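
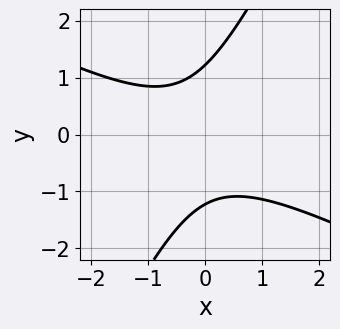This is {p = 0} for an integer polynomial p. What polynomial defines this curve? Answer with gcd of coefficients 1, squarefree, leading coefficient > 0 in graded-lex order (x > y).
(a) The degree is 2 — a generic line meets the curve in up to 2 points.
(b) Observable constraints: the curve avoids every integer x-axis point in the box.
(c) Fitting integer coefficients to these (and the overall shape) gives p.

2*x^2 + 3*x*y - 2*y^2 + x + 3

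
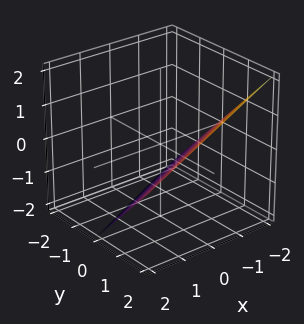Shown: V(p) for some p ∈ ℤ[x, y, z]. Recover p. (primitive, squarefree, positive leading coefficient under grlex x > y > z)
deg p = 1. The surface is flat (a plane).
Observable constraints: it crosses the x-axis at the gridline x = -2; it crosses the y-axis at the gridline y = 1.
Solving for integer coefficients yields p as stated. Check: (0, 0, -1) on the z-axis lies on the surface, and p(0, 0, -1) = 0. ✓

x - 2*y + 2*z + 2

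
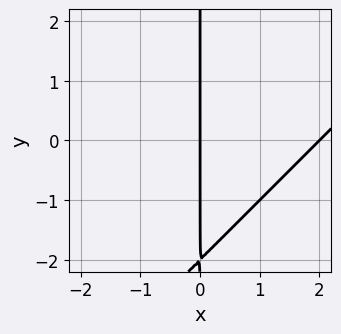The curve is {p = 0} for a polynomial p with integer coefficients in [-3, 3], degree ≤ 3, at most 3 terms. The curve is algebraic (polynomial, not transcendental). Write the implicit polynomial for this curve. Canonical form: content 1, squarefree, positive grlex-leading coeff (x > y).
x^2 - x*y - 2*x

deg p = 2. The shape is more complex than any degree-1 curve.
Against the integer gridlines: the visible y-axis segment lies entirely on the curve; among the integer gridlines, it crosses the x-axis at x ∈ {0, 2}.
Solving for integer coefficients yields p as stated.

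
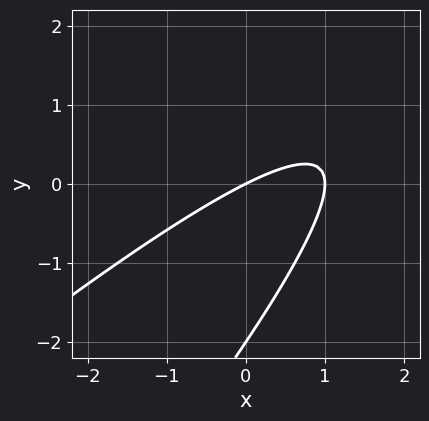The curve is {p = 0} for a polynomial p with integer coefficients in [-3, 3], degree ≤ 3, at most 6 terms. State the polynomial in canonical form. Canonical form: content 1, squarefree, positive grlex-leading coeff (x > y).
deg p = 2.
From the axis intercepts and sections: among the integer gridlines, it crosses the x-axis at x ∈ {0, 1}; the y-axis gridline crossings are at y ∈ {-2, 0}.
Fitting integer coefficients to these (and the overall shape) gives p.

x^2 - 2*x*y + y^2 - x + 2*y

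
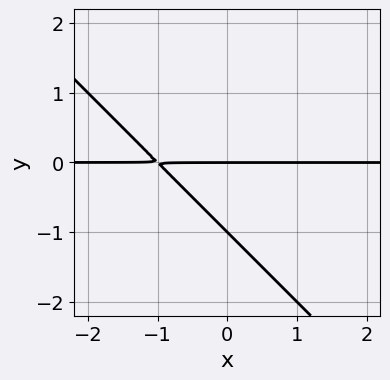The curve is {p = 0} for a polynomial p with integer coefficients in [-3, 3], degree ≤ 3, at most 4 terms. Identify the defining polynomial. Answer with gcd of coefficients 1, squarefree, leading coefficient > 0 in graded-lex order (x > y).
Degree: a generic line meets the curve in up to 2 points, so deg p = 2.
From the axis intercepts and sections: the visible x-axis segment lies entirely on the curve; the y-axis gridline crossings are at y ∈ {-1, 0}.
Matching integer coefficients to the picture gives p.

x*y + y^2 + y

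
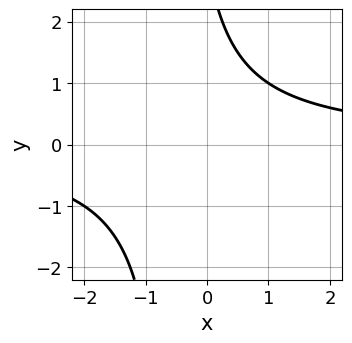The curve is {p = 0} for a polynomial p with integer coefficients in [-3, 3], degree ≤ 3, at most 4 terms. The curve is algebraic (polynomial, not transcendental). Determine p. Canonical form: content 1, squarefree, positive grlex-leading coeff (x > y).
deg p = 2. A generic line meets the curve in up to 2 points.
Against the integer gridlines: no y-intercept at any integer in the box; it misses every integer gridline on the x-axis.
Putting this together gives p.

2*x*y + y - 3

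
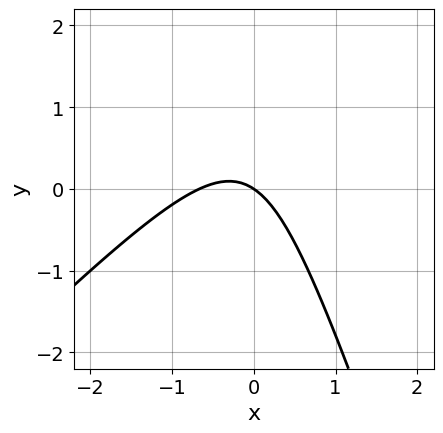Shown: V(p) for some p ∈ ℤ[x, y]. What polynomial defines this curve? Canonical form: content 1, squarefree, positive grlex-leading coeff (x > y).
3*x^2 - 2*x*y - y^2 + 2*x + 3*y

(a) deg p = 2. A generic line meets the curve in up to 2 points.
(b) Against the integer gridlines: it crosses the x-axis at the gridline x = 0; it meets the y-axis at y = 0 (among the integer gridlines).
(c) Putting this together gives p.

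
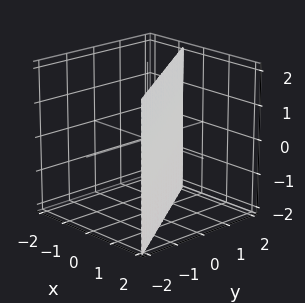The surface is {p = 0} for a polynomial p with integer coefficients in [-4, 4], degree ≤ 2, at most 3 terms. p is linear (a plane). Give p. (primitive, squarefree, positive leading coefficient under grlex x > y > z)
3*x + 2*y - 2

1. deg p = 1.
2. Observable constraints: the surface avoids every integer z-axis point in the box; it crosses the y-axis at the gridline y = 1.
3. Matching integer coefficients to the picture gives p.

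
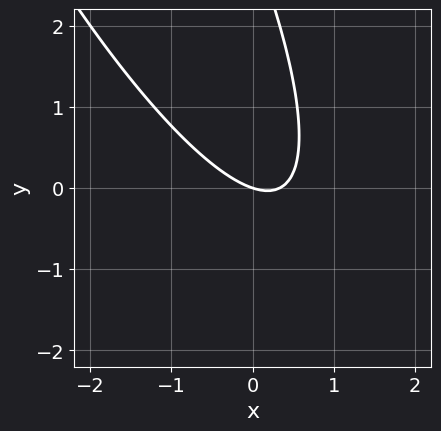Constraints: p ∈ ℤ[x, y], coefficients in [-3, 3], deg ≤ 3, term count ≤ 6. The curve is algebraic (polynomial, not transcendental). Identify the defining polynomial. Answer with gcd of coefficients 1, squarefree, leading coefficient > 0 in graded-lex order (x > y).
3*x^2 + 3*x*y + y^2 - x - 3*y

First, deg p = 2. The shape is more complex than any degree-1 curve.
Then, reading off the gridlines: one x-axis crossing is at x = 0; it crosses the y-axis at the gridline y = 0.
Finally, together with the visible shape, these determine p as stated.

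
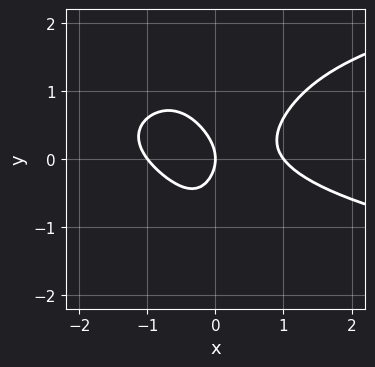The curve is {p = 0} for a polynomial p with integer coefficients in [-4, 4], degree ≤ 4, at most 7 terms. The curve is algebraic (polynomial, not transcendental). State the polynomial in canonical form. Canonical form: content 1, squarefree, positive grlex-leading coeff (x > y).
3*x^2*y^2 - 2*x^3 - 3*x^2*y + 2*y^2 + 2*x

The degree is 4 — a generic line meets the curve in up to 4 points.
Against the integer gridlines: among the integer gridlines, it crosses the x-axis at x ∈ {-1, 0, 1}; it crosses the y-axis at the gridline y = 0.
The integer polynomial consistent with all of this is the stated p.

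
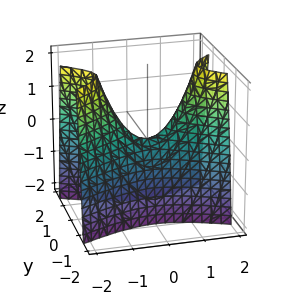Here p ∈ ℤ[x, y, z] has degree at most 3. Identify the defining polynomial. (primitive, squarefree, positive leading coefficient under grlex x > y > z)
x^2 - 3*y^2 - z

deg p = 2. A hyperbolic paraboloid; a quadric.
Symmetries: the x ↦ −x reflection is a symmetry, so x appears only in even powers; the y ↦ −y reflection is a symmetry, so y appears only in even powers.
From the visible intercepts: one z-axis crossing is at z = 0; it crosses the y-axis at the gridline y = 0; it crosses the x-axis at the gridline x = 0.
Assembling these constraints gives the stated polynomial.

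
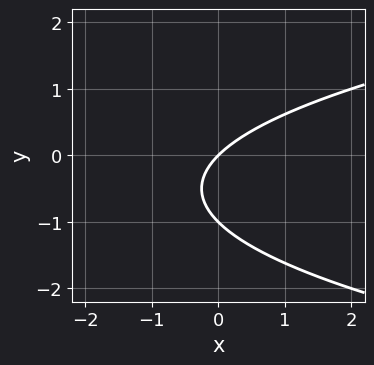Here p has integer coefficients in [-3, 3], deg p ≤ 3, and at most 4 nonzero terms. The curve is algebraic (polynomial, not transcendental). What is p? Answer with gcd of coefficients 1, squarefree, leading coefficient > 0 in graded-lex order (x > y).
y^2 - x + y

(a) The degree is 2 — the shape is more complex than any degree-1 curve.
(b) Against the integer gridlines: the y-axis gridline crossings are at y ∈ {-1, 0}; it meets the x-axis at x = 0 (among the integer gridlines).
(c) Fitting integer coefficients to these (and the overall shape) gives p.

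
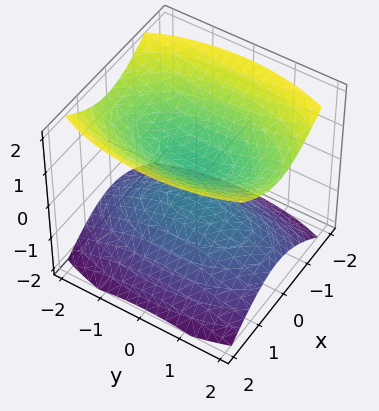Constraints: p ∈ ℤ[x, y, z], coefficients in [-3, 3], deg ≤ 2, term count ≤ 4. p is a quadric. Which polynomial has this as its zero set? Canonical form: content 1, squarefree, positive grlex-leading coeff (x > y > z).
3*x^2 + y^2 - 3*z^2 + 1

First, there are 2 components. Treating them together as one polynomial.
Next, deg p = 2. Two sheets facing apart; a quadric.
Then, symmetries: the y ↦ −y reflection is a symmetry, so y appears only in even powers; it's symmetric under z → −z, forcing even powers of z; mirror symmetry x ↦ −x ⇒ only even powers of x.
Next, checking where it meets the axes: the surface avoids every integer y-axis point in the box; the surface avoids every integer x-axis point in the box.
Finally, the integer polynomial consistent with all of this is the stated p.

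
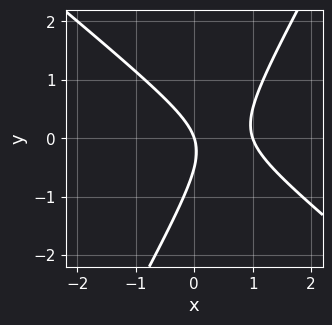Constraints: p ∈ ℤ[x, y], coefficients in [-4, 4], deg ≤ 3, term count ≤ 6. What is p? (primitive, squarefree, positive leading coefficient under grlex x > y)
1. Degree: no degree-1 curve has this shape, so deg p = 2.
2. Reading off the gridlines: the x-axis gridline crossings are at x ∈ {0, 1}; it crosses the y-axis at the gridline y = 0.
3. Solving for integer coefficients yields p as stated.

3*x^2 + 2*x*y - 2*y^2 - 3*x - y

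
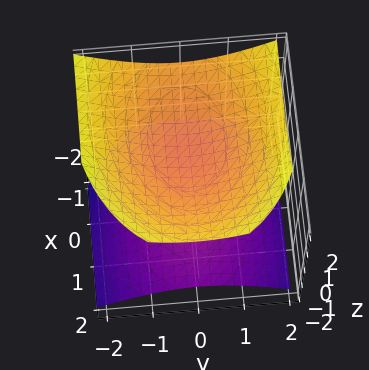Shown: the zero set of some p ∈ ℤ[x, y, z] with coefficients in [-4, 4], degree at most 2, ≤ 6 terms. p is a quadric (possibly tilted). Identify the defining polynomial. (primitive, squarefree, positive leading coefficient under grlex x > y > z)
(a) I count 2 distinct pieces.
(b) Degree: the shape is more complex than any degree-1 surface, so deg p = 2.
(c) From the visible intercepts: the surface avoids every integer x-axis point in the box; it misses every integer gridline on the y-axis.
(d) These observations pin down the coefficients.

x^2 + x*z + 2*y^2 - 3*z^2 + 2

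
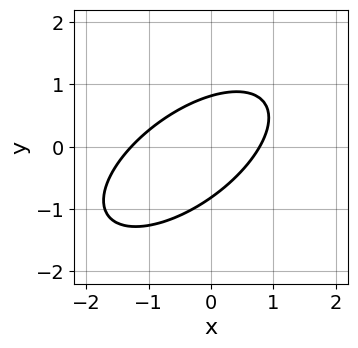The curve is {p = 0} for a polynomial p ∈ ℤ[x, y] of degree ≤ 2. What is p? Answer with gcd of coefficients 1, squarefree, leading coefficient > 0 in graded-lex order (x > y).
2*x^2 - 3*x*y + 3*y^2 + x - 2

(a) The degree is 2 — a generic line meets the curve in up to 2 points.
(b) Putting this together gives p.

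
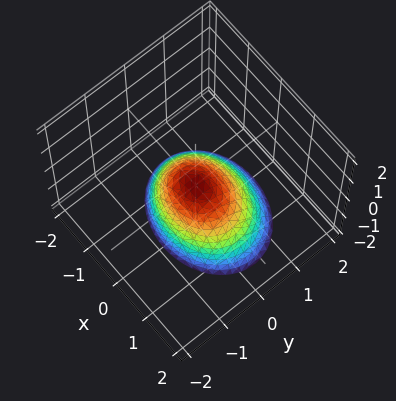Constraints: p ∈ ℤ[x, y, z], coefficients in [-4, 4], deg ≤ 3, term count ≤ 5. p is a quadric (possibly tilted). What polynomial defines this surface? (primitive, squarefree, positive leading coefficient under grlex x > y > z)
2*x^2 + 3*y^2 + y*z + 2*z

(a) Degree: the shape is more complex than any degree-1 surface, so deg p = 2.
(b) Observable constraints: it meets the y-axis at y = 0 (among the integer gridlines); it meets the z-axis at z = 0 (among the integer gridlines); it crosses the x-axis at the gridline x = 0.
(c) Matching integer coefficients to the picture gives p.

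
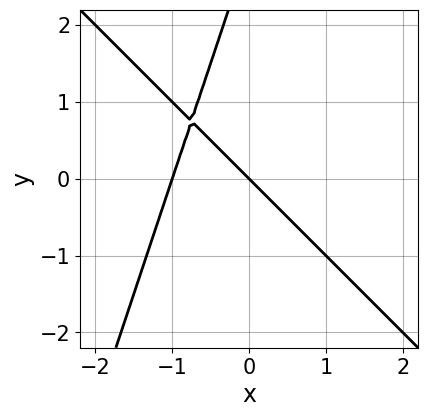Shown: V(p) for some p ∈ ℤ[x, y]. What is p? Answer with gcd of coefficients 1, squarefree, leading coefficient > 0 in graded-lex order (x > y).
3*x^2 + 2*x*y - y^2 + 3*x + 3*y

First, deg p = 2. The shape is more complex than any degree-1 curve.
Then, from the visible intercepts: the x-axis gridline crossings are at x ∈ {-1, 0}; one y-axis crossing is at y = 0.
Finally, matching integer coefficients to the picture gives p.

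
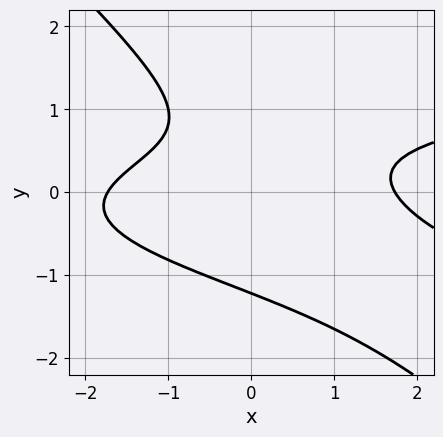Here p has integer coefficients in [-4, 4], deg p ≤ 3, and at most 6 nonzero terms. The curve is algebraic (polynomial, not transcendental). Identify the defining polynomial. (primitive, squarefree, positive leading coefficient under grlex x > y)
3*x*y^2 + 3*y^3 - x^2 - 2*y + 3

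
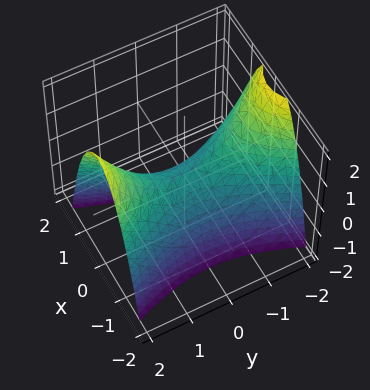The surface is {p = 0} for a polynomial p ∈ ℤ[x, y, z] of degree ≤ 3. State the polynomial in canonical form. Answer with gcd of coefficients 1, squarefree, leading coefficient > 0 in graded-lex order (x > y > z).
1. deg p = 2.
2. Symmetries: mirror symmetry x ↦ −x ⇒ only even powers of x; it's symmetric under y → −y, forcing even powers of y.
3. Checking where it meets the axes: it crosses the z-axis at the gridline z = 0; it meets the y-axis at y = 0 (among the integer gridlines); one x-axis crossing is at x = 0.
4. Together with the visible shape, these determine p as stated.

3*x^2 - y^2 + 2*z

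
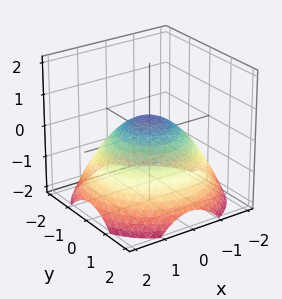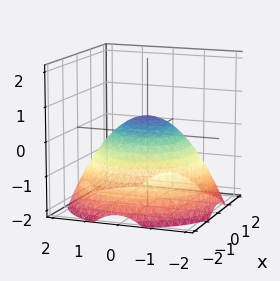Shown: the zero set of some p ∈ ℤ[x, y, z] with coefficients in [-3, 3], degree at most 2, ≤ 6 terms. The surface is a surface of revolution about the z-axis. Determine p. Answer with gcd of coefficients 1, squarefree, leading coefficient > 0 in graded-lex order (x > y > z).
x^2 + y^2 + 2*z - 1

(a) Degree: the shape is more complex than any degree-1 surface, so deg p = 2.
(b) By symmetry, the z-axis is an axis of rotation, so x and y enter only as x² + y².
(c) Observable constraints: a circular section at z = 0 has radius exactly 1; among the integer gridlines, it crosses the x-axis at x ∈ {-1, 1}; the y-axis gridline crossings are at y ∈ {-1, 1}.
(d) Putting this together gives p.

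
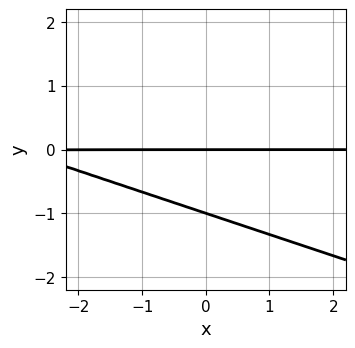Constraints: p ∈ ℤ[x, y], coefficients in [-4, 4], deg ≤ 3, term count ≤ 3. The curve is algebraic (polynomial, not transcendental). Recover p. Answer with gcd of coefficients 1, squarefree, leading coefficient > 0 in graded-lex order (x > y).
x*y + 3*y^2 + 3*y

First, degree: the shape is more complex than any degree-1 curve, so deg p = 2.
Next, against the integer gridlines: every point of the x-axis in the box is on the curve; the y-axis gridline crossings are at y ∈ {-1, 0}.
Finally, solving for integer coefficients yields p as stated.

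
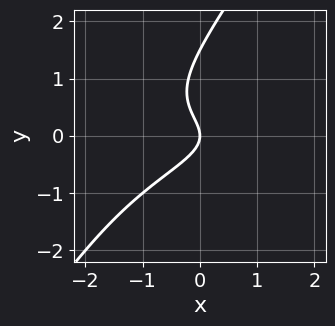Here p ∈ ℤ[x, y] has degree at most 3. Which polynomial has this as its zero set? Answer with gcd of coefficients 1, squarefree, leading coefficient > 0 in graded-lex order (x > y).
(a) Degree: the shape is more complex than any degree-2 curve, so deg p = 3.
(b) From the visible intercepts: it crosses the y-axis at the gridline y = 0; one x-axis crossing is at x = 0.
(c) Putting this together gives p.

3*x*y^2 - 2*y^3 + 3*y^2 + 2*x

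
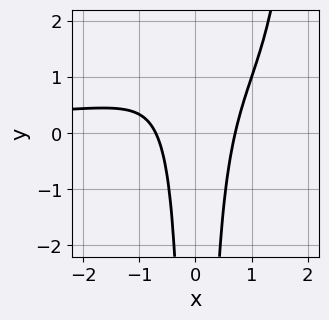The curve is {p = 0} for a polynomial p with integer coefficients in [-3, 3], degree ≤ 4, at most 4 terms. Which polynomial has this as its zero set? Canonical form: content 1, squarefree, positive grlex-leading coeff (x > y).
x^3*y - 2*x^2*y + 2*x^2 - 1

(a) The degree is 4 — the shape is more complex than any degree-3 curve.
(b) From the axis intercepts and sections: the curve avoids every integer y-axis point in the box.
(c) Together with the visible shape, these determine p as stated.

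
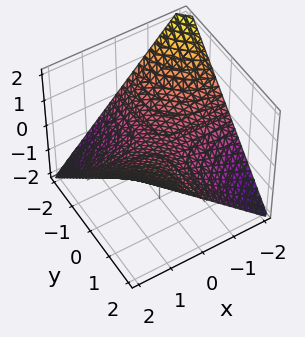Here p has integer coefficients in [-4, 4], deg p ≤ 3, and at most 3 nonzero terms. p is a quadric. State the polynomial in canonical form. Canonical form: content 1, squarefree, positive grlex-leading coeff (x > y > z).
x*y - 2*z

First, the degree is 2 — a saddle surface; a quadric.
Next, against the integer gridlines: every point of the y-axis in the box is on the surface; every point of the x-axis in the box is on the surface.
Finally, together with the visible shape, these determine p as stated.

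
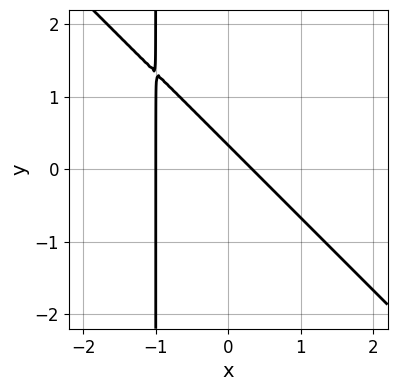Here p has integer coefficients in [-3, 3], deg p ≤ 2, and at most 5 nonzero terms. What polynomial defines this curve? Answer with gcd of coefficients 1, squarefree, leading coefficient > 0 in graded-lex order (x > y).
3*x^2 + 3*x*y + 2*x + 3*y - 1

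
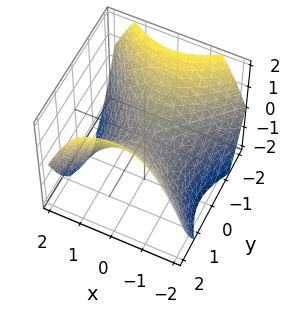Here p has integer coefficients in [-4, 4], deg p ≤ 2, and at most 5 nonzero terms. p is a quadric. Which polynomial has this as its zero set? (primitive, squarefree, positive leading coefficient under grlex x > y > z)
(a) The degree is 2 — a saddle surface; a quadric.
(b) Symmetries: it's symmetric under y → −y, forcing even powers of y; it's symmetric under x → −x, forcing even powers of x.
(c) Observable constraints: it crosses the z-axis at the gridline z = 0; one x-axis crossing is at x = 0.
(d) Assembling these constraints gives the stated polynomial.

2*x^2 - 2*y^2 + 3*z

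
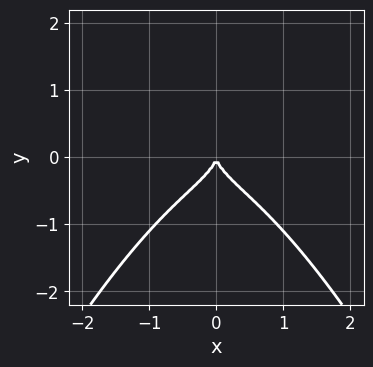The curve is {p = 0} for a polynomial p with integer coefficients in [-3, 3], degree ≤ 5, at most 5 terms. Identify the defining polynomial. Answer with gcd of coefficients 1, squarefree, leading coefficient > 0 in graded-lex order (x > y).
deg p = 4. The shape is more complex than any degree-3 curve.
Symmetries: the x ↦ −x reflection is a symmetry, so x appears only in even powers.
Reading off the gridlines: one x-axis crossing is at x = 0; one y-axis crossing is at y = 0.
These observations pin down the coefficients.

2*x^4 + 3*y^3 + 2*x^2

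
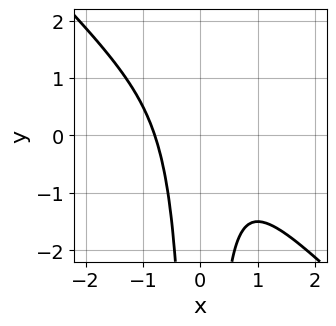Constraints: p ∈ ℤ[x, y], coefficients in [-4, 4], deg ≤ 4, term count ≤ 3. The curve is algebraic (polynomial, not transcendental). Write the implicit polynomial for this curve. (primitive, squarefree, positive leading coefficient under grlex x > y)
1. Degree: no degree-2 curve has this shape, so deg p = 3.
2. Reading off the gridlines: no y-intercept at any integer in the box.
3. Putting this together gives p.

2*x^3 + 2*x^2*y + 1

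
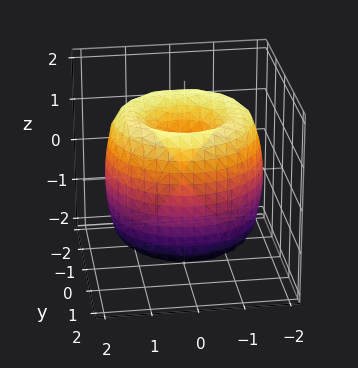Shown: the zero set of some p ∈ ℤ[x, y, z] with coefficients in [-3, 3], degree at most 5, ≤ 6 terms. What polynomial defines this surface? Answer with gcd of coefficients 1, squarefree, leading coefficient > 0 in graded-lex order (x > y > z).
First, the degree is 4 — no degree-3 surface has this shape.
Then, by symmetry, every cross-section ⟂ z is a circle, so x, y appear only via x² + y².
Next, from the visible intercepts: a circular section at z = 0 has radius between 1 and 2; one x-axis crossing is at x = 0; one y-axis crossing is at y = 0; one z-axis crossing is at z = 0.
Finally, these observations pin down the coefficients.

x^4 + 2*x^2*y^2 + y^4 - 3*x^2 - 3*y^2 + z^2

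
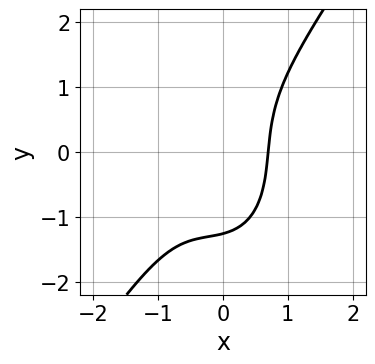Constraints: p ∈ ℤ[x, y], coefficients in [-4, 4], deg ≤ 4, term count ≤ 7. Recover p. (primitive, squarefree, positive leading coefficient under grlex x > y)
3*x^3 - y^3 + 2*x^2 - x*y - 2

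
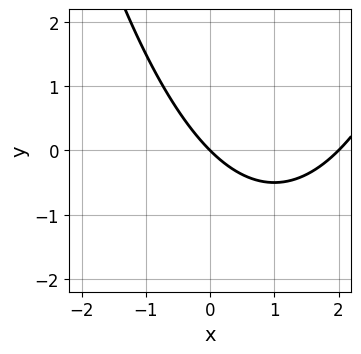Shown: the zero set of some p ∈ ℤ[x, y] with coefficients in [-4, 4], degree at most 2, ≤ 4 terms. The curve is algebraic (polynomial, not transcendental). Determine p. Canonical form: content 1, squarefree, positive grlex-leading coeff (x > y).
x^2 - 2*x - 2*y

deg p = 2. A generic line meets the curve in up to 2 points.
Observable constraints: among the integer gridlines, it crosses the x-axis at x ∈ {0, 2}; one y-axis crossing is at y = 0.
The integer polynomial consistent with all of this is the stated p.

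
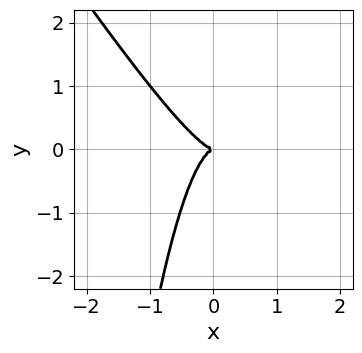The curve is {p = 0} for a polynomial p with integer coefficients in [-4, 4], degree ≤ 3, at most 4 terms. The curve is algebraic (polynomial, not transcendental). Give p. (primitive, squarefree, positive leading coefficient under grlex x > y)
3*x^3 + 2*x^2*y + y^2

First, degree: a generic line meets the curve in up to 3 points, so deg p = 3.
Then, reading off the gridlines: it meets the x-axis at x = 0 (among the integer gridlines); one y-axis crossing is at y = 0.
Finally, putting this together gives p.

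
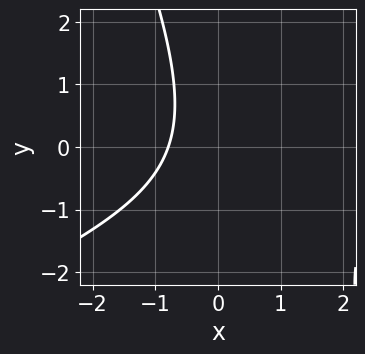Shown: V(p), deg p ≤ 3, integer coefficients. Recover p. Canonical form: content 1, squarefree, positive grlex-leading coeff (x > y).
First, the degree is 2 — a generic line meets the curve in up to 2 points.
Then, checking where it meets the axes: the curve avoids every integer y-axis point in the box.
Finally, solving for integer coefficients yields p as stated.

x^2 - 2*x*y - y^2 - 3*x - 3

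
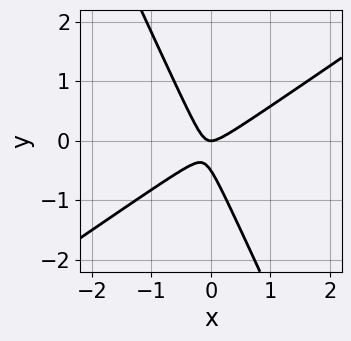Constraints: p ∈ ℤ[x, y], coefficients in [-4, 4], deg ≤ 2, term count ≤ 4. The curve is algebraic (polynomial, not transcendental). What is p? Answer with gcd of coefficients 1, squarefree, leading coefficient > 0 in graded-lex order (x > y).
The degree is 2 — no degree-1 curve has this shape.
Checking where it meets the axes: one y-axis crossing is at y = 0; it meets the x-axis at x = 0 (among the integer gridlines).
These observations pin down the coefficients.

3*x^2 - 3*x*y - 2*y^2 - y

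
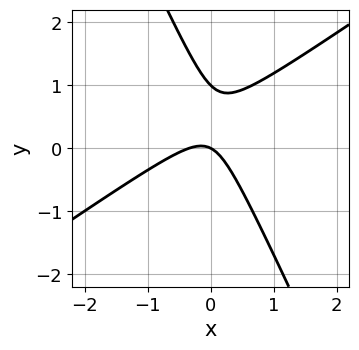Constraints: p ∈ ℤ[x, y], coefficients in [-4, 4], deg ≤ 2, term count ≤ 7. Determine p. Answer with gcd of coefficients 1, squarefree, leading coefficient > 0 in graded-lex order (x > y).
3*x^2 - 3*x*y - 2*y^2 + x + 2*y

1. Degree: a generic line meets the curve in up to 2 points, so deg p = 2.
2. From the axis intercepts and sections: among the integer gridlines, it crosses the y-axis at y ∈ {0, 1}; it meets the x-axis at x = 0 (among the integer gridlines).
3. Matching integer coefficients to the picture gives p.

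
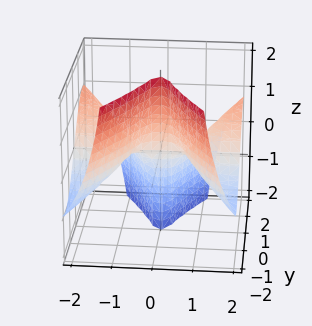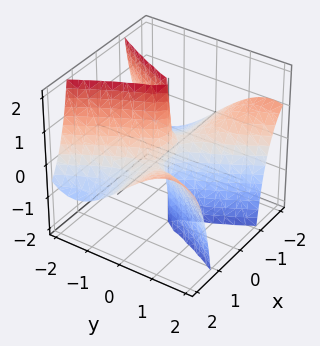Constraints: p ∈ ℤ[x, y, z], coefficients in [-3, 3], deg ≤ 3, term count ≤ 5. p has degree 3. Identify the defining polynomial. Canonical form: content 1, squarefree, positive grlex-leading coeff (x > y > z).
2*x^2*y - 2*x^2*z - y^3 - y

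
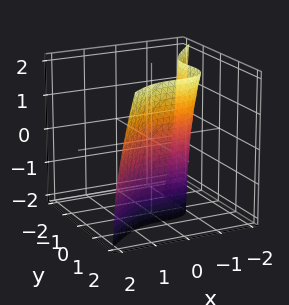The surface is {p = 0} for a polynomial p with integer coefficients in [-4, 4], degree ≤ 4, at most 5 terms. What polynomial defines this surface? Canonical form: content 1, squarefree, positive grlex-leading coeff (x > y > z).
1. Degree: the shape is more complex than any degree-2 surface, so deg p = 3.
2. Observable constraints: the surface avoids every integer z-axis point in the box; it meets the x-axis at x = -1 (among the integer gridlines).
3. Together with the visible shape, these determine p as stated.

2*x^3 - 2*y^3 + y^2*z + 2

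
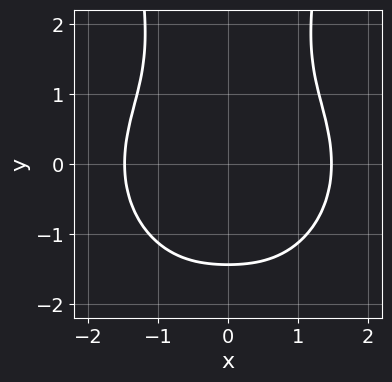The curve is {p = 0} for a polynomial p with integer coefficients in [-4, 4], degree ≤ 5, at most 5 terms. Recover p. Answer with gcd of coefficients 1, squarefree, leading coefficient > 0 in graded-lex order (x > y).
1. The degree is 4 — a generic line meets the curve in up to 4 points.
2. Symmetries: it's symmetric under x → −x, forcing even powers of x.
3. Fitting integer coefficients to these (and the overall shape) gives p.

2*x^4 + 2*x^2*y^2 - y^3 - 3*x^2 - 3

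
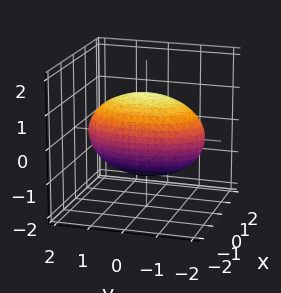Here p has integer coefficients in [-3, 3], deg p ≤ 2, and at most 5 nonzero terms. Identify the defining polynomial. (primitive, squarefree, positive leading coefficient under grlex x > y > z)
3*x^2 + y^2 + 2*z^2 - 3

(a) The degree is 2 — bounded and convex; a quadric.
(b) Symmetries: it's symmetric under z → −z, forcing even powers of z; it's symmetric under x → −x, forcing even powers of x; mirror symmetry y ↦ −y ⇒ only even powers of y.
(c) Against the integer gridlines: the x-axis gridline crossings are at x ∈ {-1, 1}.
(d) Fitting integer coefficients to these (and the overall shape) gives p.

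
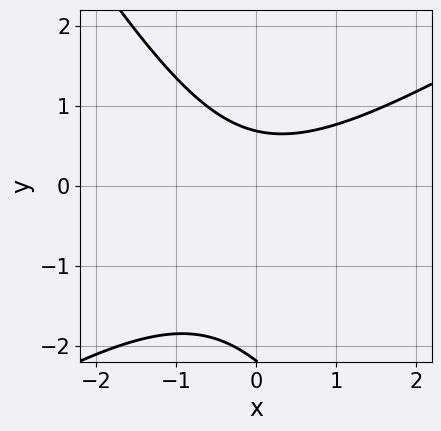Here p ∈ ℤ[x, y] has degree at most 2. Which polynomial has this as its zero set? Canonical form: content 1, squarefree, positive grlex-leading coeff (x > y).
2*x^2 - 2*x*y - 2*y^2 - 3*y + 3

(a) deg p = 2. A generic line meets the curve in up to 2 points.
(b) From the axis intercepts and sections: no x-intercept at any integer in the box.
(c) Assembling these constraints gives the stated polynomial.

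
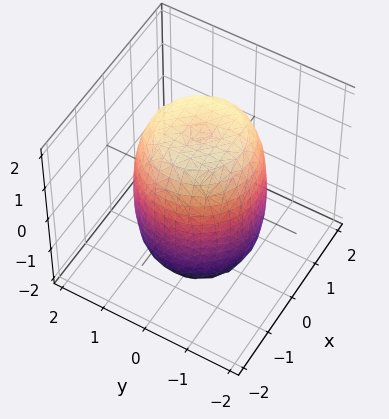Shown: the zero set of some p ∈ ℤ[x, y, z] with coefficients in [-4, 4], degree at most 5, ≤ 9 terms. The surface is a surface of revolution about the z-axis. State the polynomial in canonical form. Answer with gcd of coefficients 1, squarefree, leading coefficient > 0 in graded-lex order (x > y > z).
1. Degree: no degree-3 surface has this shape, so deg p = 4.
2. Symmetries: every cross-section ⟂ z is a circle, so x, y appear only via x² + y².
3. Reading off the gridlines: a circular section at z = -1 has radius between 1 and 2.
4. The integer polynomial consistent with all of this is the stated p.

2*x^4 + 4*x^2*y^2 + 2*y^4 - 2*x^2 - 2*y^2 + z^2 - 3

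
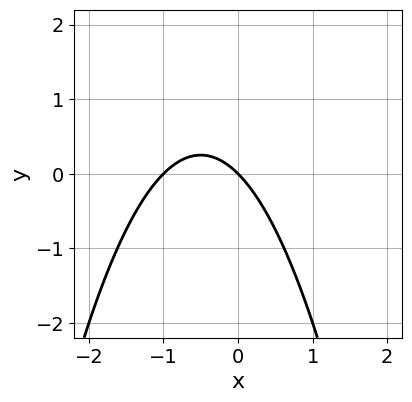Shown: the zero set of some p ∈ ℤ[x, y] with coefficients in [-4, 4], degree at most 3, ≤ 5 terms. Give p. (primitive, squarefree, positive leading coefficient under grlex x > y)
x^2 + x + y

Degree: no degree-1 curve has this shape, so deg p = 2.
From the visible intercepts: one y-axis crossing is at y = 0; among the integer gridlines, it crosses the x-axis at x ∈ {-1, 0}.
The integer polynomial consistent with all of this is the stated p.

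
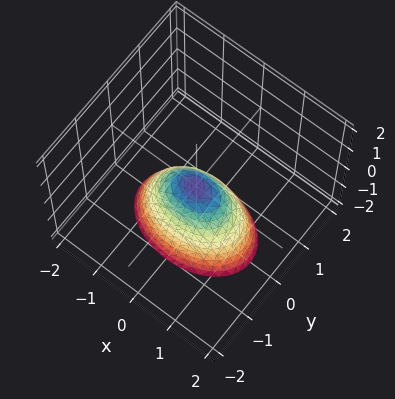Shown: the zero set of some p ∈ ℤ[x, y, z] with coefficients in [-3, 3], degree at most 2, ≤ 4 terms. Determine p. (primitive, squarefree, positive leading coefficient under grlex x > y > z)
The degree is 2 — a paraboloid; a quadric.
Symmetries: it's symmetric under x → −x, forcing even powers of x; the y ↦ −y reflection is a symmetry, so y appears only in even powers.
Checking where it meets the axes: it crosses the x-axis at the gridline x = 0; one z-axis crossing is at z = 0.
Putting this together gives p.

x^2 + 2*y^2 + z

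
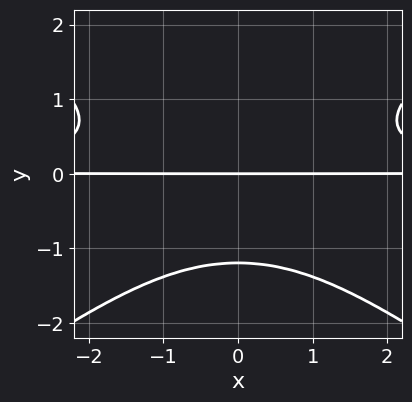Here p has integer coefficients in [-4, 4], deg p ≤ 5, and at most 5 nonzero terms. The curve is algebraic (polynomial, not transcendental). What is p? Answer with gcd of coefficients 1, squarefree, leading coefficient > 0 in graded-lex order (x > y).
Degree: the shape is more complex than any degree-3 curve, so deg p = 4.
Symmetries: the x ↦ −x reflection is a symmetry, so x appears only in even powers.
Against the integer gridlines: it meets the y-axis at y = 0 (among the integer gridlines); the visible x-axis segment lies entirely on the curve.
The integer polynomial consistent with all of this is the stated p.

x^2*y^2 - 2*y^4 - y^3 - 2*y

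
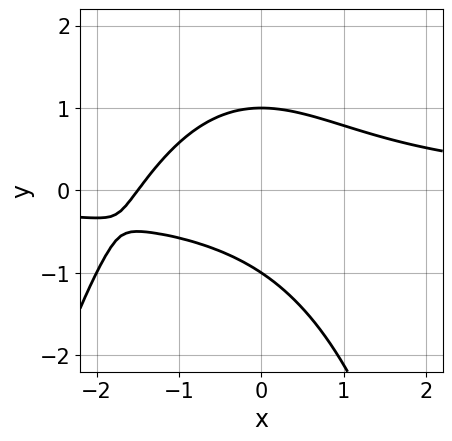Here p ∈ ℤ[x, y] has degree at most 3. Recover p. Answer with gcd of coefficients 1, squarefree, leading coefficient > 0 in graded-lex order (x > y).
deg p = 3. The shape is more complex than any degree-2 curve.
From the visible intercepts: the y-axis gridline crossings are at y ∈ {-1, 1}.
These observations pin down the coefficients.

2*x^2*y + 2*x*y + 3*y^2 - 2*x - 3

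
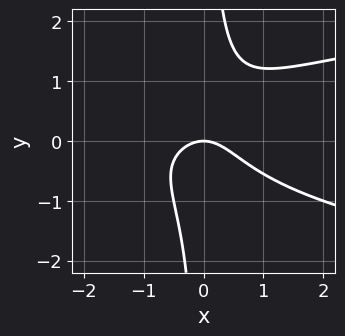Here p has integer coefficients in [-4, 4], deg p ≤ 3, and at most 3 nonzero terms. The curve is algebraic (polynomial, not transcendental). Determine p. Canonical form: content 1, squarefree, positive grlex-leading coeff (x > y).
3*x*y^2 - 2*x^2 - 2*y

1. Degree: no degree-2 curve has this shape, so deg p = 3.
2. Checking where it meets the axes: one x-axis crossing is at x = 0; it meets the y-axis at y = 0 (among the integer gridlines).
3. Putting this together gives p.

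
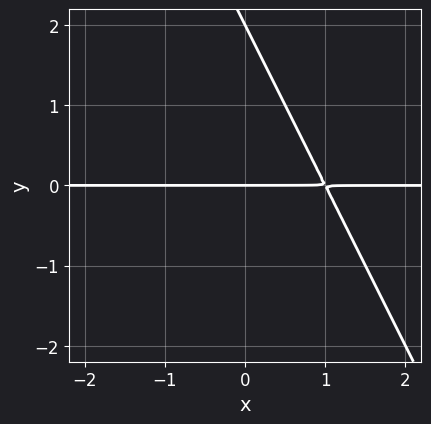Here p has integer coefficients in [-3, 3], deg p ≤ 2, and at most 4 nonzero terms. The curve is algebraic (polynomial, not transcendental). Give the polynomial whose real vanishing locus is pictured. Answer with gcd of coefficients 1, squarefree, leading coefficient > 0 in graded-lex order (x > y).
The degree is 2 — no degree-1 curve has this shape.
Against the integer gridlines: the y-axis gridline crossings are at y ∈ {0, 2}; every point of the x-axis in the box is on the curve.
Assembling these constraints gives the stated polynomial.

2*x*y + y^2 - 2*y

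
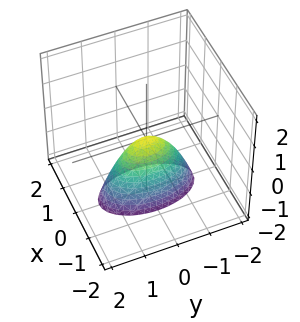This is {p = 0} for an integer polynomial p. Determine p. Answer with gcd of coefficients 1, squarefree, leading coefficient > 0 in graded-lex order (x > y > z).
3*x^2 + y^2 + z

Degree: a paraboloid; a quadric, so deg p = 2.
Symmetries: mirror symmetry y ↦ −y ⇒ only even powers of y; the x ↦ −x reflection is a symmetry, so x appears only in even powers.
Observable constraints: one y-axis crossing is at y = 0; it meets the z-axis at z = 0 (among the integer gridlines); it meets the x-axis at x = 0 (among the integer gridlines).
The integer polynomial consistent with all of this is the stated p.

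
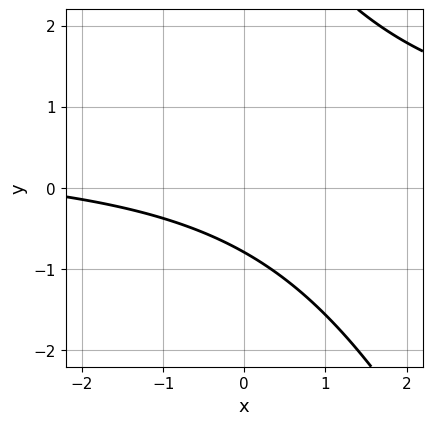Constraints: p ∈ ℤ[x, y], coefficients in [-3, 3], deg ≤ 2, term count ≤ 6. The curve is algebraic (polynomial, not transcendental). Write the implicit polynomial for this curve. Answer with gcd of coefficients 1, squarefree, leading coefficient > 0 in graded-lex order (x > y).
2*x*y + y^2 - x - 3*y - 3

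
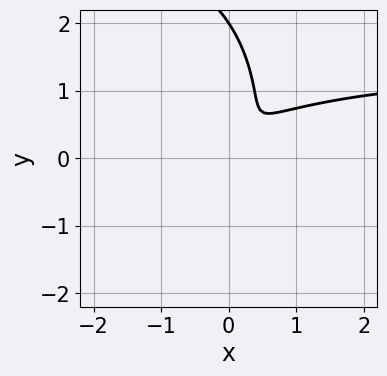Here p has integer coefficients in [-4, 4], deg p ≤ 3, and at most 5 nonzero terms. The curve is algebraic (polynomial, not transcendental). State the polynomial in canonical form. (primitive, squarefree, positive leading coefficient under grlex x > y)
1. The degree is 3 — the shape is more complex than any degree-2 curve.
2. Against the integer gridlines: it meets the y-axis at y = 2 (among the integer gridlines).
3. These observations pin down the coefficients.

2*x^2*y + y^3 - 3*x^2 + 3*x*y - 2*y^2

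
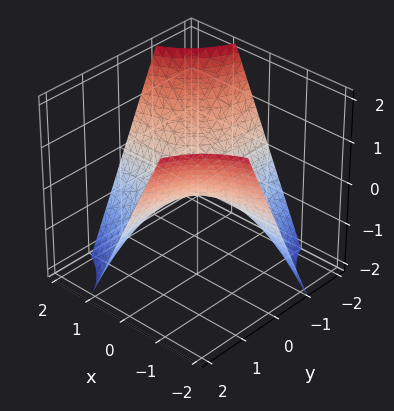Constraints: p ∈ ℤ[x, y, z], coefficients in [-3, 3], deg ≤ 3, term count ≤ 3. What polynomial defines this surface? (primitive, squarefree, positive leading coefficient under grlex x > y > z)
x*y + z

The degree is 2 — a saddle surface; a quadric.
Against the integer gridlines: every point of the x-axis in the box is on the surface; it crosses the z-axis at the gridline z = 0; the visible y-axis segment lies entirely on the surface.
Putting this together gives p.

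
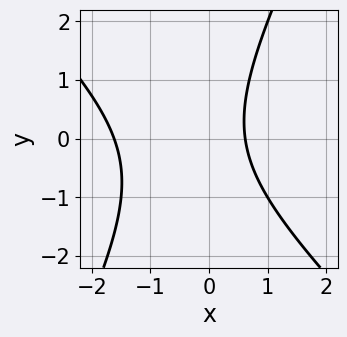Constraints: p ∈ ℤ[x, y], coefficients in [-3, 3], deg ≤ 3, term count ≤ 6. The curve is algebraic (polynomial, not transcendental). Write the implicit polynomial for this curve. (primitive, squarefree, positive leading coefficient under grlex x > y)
2*x^2 + x*y - y^2 + 2*x - 2

Degree: a generic line meets the curve in up to 2 points, so deg p = 2.
Against the integer gridlines: it misses every integer gridline on the y-axis.
Fitting integer coefficients to these (and the overall shape) gives p.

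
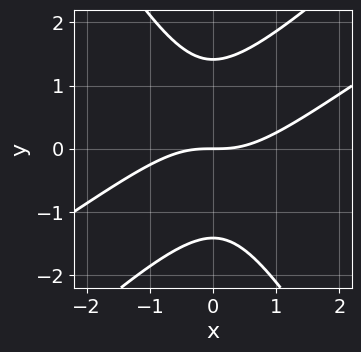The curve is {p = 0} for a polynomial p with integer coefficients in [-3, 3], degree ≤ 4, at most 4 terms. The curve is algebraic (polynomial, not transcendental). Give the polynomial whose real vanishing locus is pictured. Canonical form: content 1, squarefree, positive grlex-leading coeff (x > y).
1. The degree is 3 — no degree-2 curve has this shape.
2. From the axis intercepts and sections: one x-axis crossing is at x = 0; it crosses the y-axis at the gridline y = 0.
3. Together with the visible shape, these determine p as stated.

x^3 - 2*x^2*y + y^3 - 2*y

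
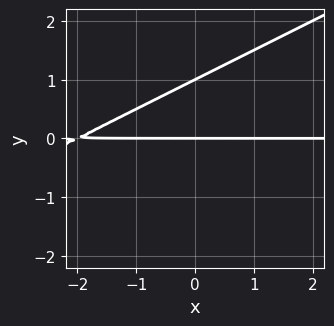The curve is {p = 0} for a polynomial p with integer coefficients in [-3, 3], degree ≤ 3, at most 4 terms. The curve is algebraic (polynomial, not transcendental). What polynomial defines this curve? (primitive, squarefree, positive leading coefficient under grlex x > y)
deg p = 2. No degree-1 curve has this shape.
From the axis intercepts and sections: the visible x-axis segment lies entirely on the curve; among the integer gridlines, it crosses the y-axis at y ∈ {0, 1}.
Solving for integer coefficients yields p as stated.

x*y - 2*y^2 + 2*y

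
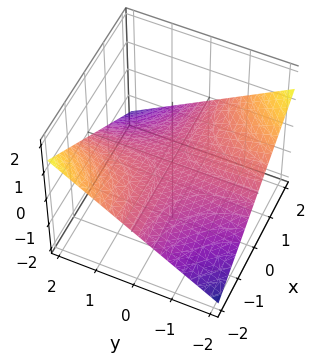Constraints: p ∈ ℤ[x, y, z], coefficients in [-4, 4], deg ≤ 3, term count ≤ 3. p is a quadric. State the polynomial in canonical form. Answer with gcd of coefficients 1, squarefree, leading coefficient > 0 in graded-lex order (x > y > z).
x*y + 3*z

Degree: a saddle surface; a quadric, so deg p = 2.
From the axis intercepts and sections: every point of the y-axis in the box is on the surface; one z-axis crossing is at z = 0; the visible x-axis segment lies entirely on the surface.
These observations pin down the coefficients.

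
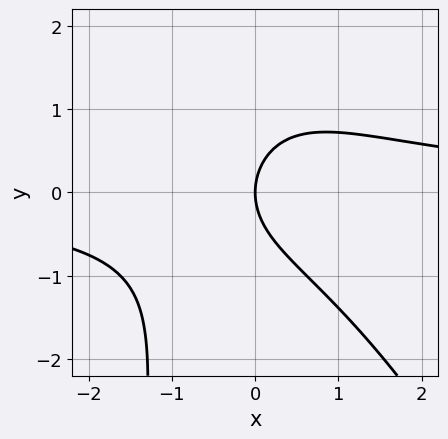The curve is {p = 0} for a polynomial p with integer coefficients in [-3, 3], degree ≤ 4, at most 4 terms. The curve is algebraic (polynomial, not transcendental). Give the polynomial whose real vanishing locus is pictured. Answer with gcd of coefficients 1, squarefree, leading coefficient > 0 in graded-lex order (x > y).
2*x^2*y + x*y^2 + 2*y^2 - 3*x

(a) Degree: no degree-2 curve has this shape, so deg p = 3.
(b) Against the integer gridlines: it crosses the y-axis at the gridline y = 0; it meets the x-axis at x = 0 (among the integer gridlines).
(c) The integer polynomial consistent with all of this is the stated p.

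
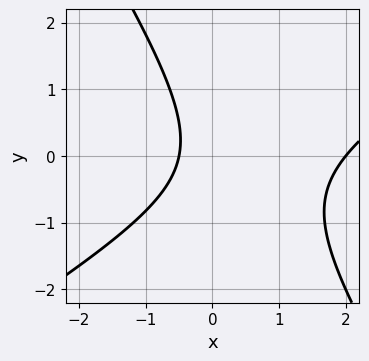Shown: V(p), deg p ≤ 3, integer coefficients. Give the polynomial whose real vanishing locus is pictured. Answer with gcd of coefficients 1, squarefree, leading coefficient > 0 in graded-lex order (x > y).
2*x^2 - 2*x*y - 2*y^2 - 3*x - 2

First, the degree is 2 — a generic line meets the curve in up to 2 points.
Then, reading off the gridlines: it misses every integer gridline on the y-axis; it crosses the x-axis at the gridline x = 2.
Finally, together with the visible shape, these determine p as stated.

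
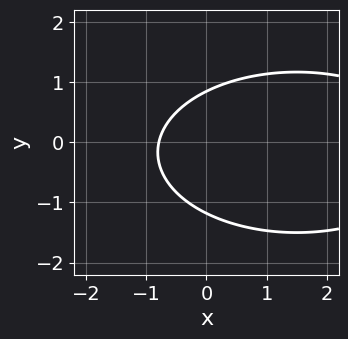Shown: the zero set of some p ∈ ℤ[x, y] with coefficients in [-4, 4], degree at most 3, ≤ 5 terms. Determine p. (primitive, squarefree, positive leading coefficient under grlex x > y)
x^2 + 3*y^2 - 3*x + y - 3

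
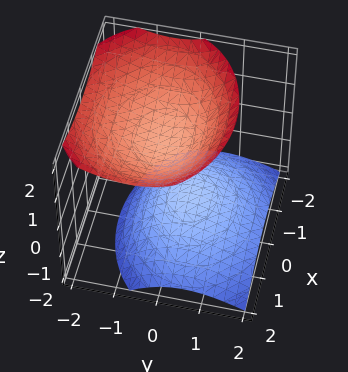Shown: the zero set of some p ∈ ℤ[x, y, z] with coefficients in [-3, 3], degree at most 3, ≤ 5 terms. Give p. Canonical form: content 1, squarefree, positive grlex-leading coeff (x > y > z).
(a) I count 2 distinct pieces. They look like related sheets of one shape, so recover p as a whole.
(b) The degree is 2 — the shape is more complex than any degree-1 surface.
(c) Reading off the gridlines: it misses every integer gridline on the y-axis; the surface avoids every integer x-axis point in the box.
(d) Putting this together gives p.

2*x^2 + 3*y^2 + 2*y*z - 3*z^2 + 2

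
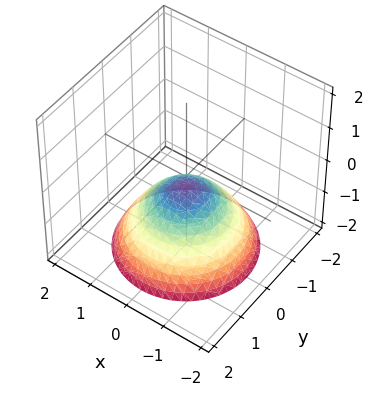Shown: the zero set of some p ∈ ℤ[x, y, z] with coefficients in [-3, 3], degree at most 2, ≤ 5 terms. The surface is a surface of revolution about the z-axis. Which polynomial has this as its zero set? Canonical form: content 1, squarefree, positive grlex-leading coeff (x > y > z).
1. deg p = 2.
2. Symmetries: rotational symmetry about the z-axis ⇒ p depends on x, y only through x² + y².
3. Against the integer gridlines: the surface avoids every integer x-axis point in the box; it misses every integer gridline on the y-axis; a circular section at z = -2 has radius between 1 and 2.
4. Putting this together gives p.

2*x^2 + 2*y^2 + 3*z + 1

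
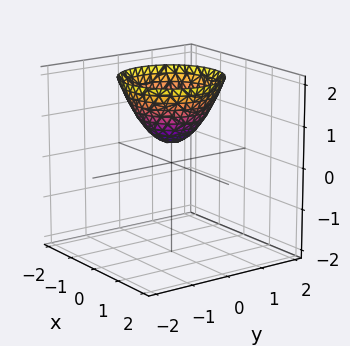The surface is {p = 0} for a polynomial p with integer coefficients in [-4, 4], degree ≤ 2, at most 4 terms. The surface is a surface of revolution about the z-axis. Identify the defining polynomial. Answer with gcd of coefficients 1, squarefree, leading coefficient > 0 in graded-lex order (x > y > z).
(a) Degree: the shape is more complex than any degree-1 surface, so deg p = 2.
(b) Symmetries: rotational symmetry about the z-axis ⇒ p depends on x, y only through x² + y².
(c) Against the integer gridlines: it misses every integer gridline on the x-axis; a circular section at z = 1 has radius between 0 and 1; no y-intercept at any integer in the box.
(d) Solving for integer coefficients yields p as stated.

2*x^2 + 2*y^2 - 2*z + 1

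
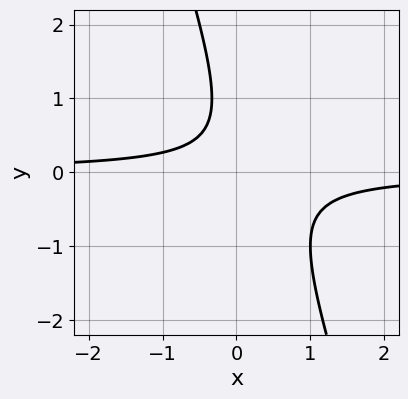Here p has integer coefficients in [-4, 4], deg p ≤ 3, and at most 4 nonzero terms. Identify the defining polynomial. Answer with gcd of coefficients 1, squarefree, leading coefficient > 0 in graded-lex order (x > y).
3*x*y + y^2 - y + 1

1. Degree: the shape is more complex than any degree-1 curve, so deg p = 2.
2. From the axis intercepts and sections: no y-intercept at any integer in the box; no x-intercept at any integer in the box.
3. Fitting integer coefficients to these (and the overall shape) gives p.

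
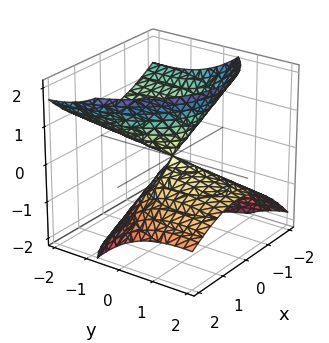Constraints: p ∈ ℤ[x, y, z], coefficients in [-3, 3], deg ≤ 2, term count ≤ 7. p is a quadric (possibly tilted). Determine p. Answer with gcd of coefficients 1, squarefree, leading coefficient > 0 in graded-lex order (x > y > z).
2*x^2 + x*z + y^2 + 3*y*z - 2*z^2

There are 2 components.
Degree: no degree-1 surface has this shape, so deg p = 2.
From the axis intercepts and sections: it meets the x-axis at x = 0 (among the integer gridlines); one y-axis crossing is at y = 0; it meets the z-axis at z = 0 (among the integer gridlines).
Matching integer coefficients to the picture gives p.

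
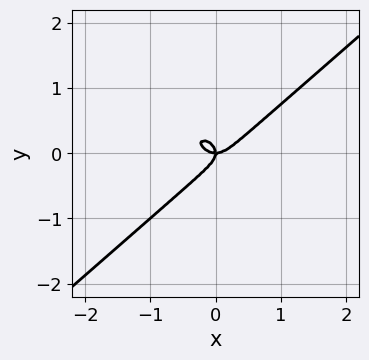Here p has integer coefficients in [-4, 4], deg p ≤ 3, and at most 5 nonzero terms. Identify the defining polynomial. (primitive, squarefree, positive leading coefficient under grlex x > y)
2*x^3 - 3*y^3 - x*y

The degree is 3 — a generic line meets the curve in up to 3 points.
From the visible intercepts: it crosses the x-axis at the gridline x = 0; one y-axis crossing is at y = 0.
Putting this together gives p.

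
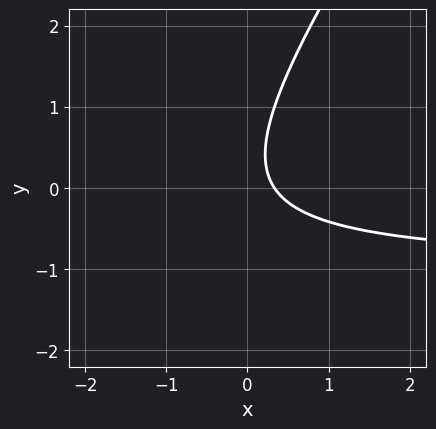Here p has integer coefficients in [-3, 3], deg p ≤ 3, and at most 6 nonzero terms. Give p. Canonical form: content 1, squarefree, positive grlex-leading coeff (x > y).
3*x*y - 2*y^2 + 3*x + y - 1

The degree is 2 — the shape is more complex than any degree-1 curve.
Reading off the gridlines: it misses every integer gridline on the y-axis.
Solving for integer coefficients yields p as stated.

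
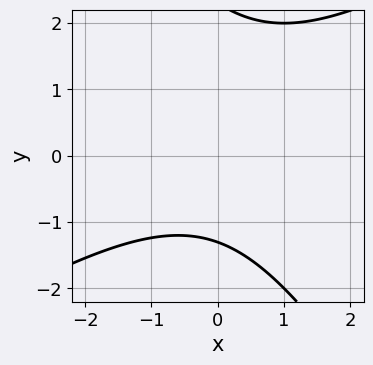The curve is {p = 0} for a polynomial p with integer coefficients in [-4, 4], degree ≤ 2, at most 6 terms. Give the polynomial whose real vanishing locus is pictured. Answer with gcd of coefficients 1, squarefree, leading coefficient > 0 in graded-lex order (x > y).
x^2 - x*y - y^2 + y + 3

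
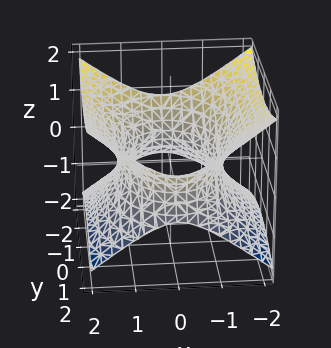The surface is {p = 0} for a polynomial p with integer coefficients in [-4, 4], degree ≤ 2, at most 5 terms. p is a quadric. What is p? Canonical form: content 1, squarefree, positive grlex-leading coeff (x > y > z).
2*x^2 + y^2 - 3*z^2 - 3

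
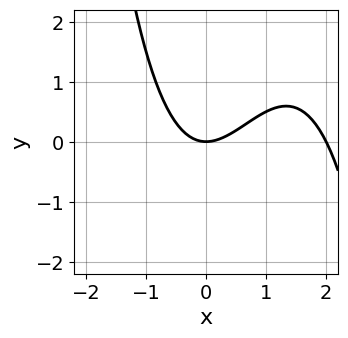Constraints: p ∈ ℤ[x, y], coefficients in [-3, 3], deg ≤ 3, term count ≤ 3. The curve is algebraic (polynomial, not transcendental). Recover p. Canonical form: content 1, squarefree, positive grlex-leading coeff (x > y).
Degree: a generic line meets the curve in up to 3 points, so deg p = 3.
Observable constraints: among the integer gridlines, it crosses the x-axis at x ∈ {0, 2}; one y-axis crossing is at y = 0.
Matching integer coefficients to the picture gives p.

x^3 - 2*x^2 + 2*y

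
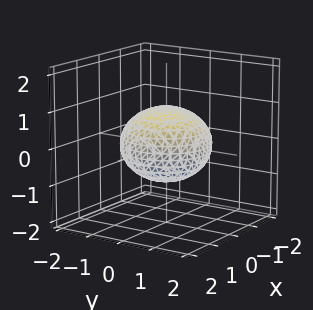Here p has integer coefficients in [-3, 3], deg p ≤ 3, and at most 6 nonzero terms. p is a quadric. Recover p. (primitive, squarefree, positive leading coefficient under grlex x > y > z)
1. The degree is 2 — a closed, bounded, convex surface; a quadric.
2. Symmetry: the surface is invariant under rotation about z: p = q(x² + y², z); mirror symmetry z ↦ −z ⇒ only even powers of z.
3. Against the integer gridlines: the z-axis gridline crossings are at z ∈ {-1, 1}; a circular section at z = 0 has radius between 1 and 2.
4. Putting this together gives p.

2*x^2 + 2*y^2 + 3*z^2 - 3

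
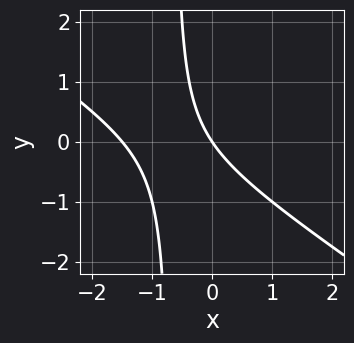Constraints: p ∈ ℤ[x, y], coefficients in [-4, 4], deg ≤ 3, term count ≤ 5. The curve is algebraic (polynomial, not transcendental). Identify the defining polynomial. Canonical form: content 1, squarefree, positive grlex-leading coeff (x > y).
First, deg p = 2. The shape is more complex than any degree-1 curve.
Then, from the visible intercepts: one y-axis crossing is at y = 0; it crosses the x-axis at the gridline x = 0.
Finally, assembling these constraints gives the stated polynomial.

2*x^2 + 3*x*y + 3*x + 2*y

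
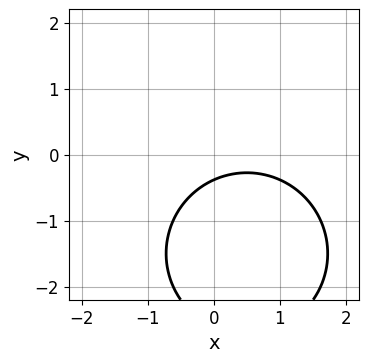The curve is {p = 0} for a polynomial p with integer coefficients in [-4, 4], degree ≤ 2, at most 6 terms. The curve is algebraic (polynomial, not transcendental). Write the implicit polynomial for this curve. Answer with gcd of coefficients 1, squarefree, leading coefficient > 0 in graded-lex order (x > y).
x^2 + y^2 - x + 3*y + 1

1. deg p = 2. A generic line meets the curve in up to 2 points.
2. Against the integer gridlines: no x-intercept at any integer in the box.
3. Fitting integer coefficients to these (and the overall shape) gives p.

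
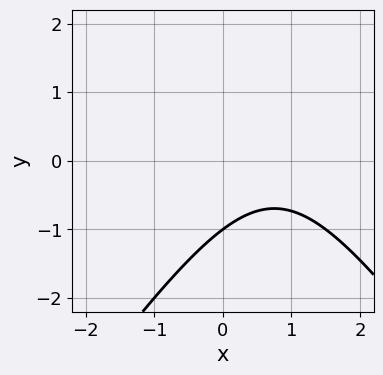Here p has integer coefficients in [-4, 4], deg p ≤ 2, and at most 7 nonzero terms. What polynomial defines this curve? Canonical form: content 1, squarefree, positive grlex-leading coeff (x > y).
2*x^2 - y^2 - 3*x + 2*y + 3

(a) The degree is 2 — the shape is more complex than any degree-1 curve.
(b) Checking where it meets the axes: it meets the y-axis at y = -1 (among the integer gridlines); it misses every integer gridline on the x-axis.
(c) Assembling these constraints gives the stated polynomial.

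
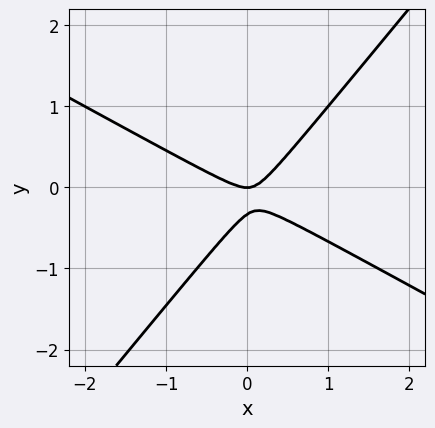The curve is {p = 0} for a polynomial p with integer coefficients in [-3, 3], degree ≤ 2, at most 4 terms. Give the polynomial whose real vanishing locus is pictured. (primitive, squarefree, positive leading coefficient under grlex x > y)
2*x^2 + 2*x*y - 3*y^2 - y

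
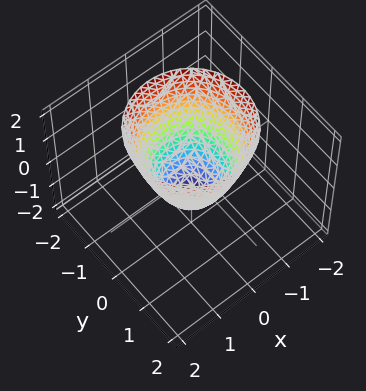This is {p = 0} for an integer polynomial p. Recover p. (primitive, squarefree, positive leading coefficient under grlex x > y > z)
3*x^2 + 3*y^2 - 2*z - 2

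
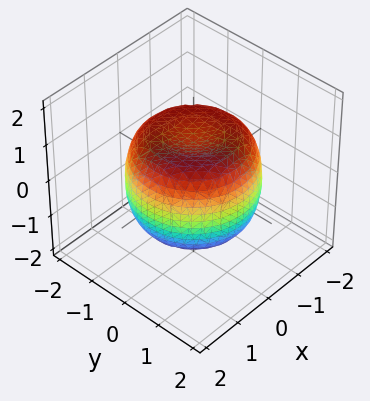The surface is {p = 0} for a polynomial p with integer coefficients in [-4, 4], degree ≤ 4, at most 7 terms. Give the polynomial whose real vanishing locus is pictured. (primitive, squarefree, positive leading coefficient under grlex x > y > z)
2*x^4 + 4*x^2*y^2 + 2*y^4 - 3*x^2 - 3*y^2 + 3*z^2 - 3

(a) The degree is 4 — a generic line meets the surface in up to 4 points.
(b) Symmetries: every cross-section ⟂ z is a circle, so x, y appear only via x² + y².
(c) Against the integer gridlines: a circular section at z = 0 has radius between 1 and 2; the z-axis gridline crossings are at z ∈ {-1, 1}.
(d) Solving for integer coefficients yields p as stated.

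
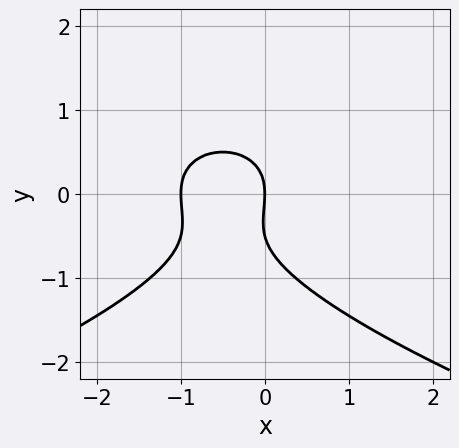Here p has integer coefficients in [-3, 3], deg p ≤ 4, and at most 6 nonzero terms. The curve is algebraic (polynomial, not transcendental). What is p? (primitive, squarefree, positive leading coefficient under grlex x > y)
1. deg p = 3.
2. Observable constraints: among the integer gridlines, it crosses the x-axis at x ∈ {-1, 0}; it meets the y-axis at y = 0 (among the integer gridlines).
3. The integer polynomial consistent with all of this is the stated p.

2*y^3 + 2*x^2 + y^2 + 2*x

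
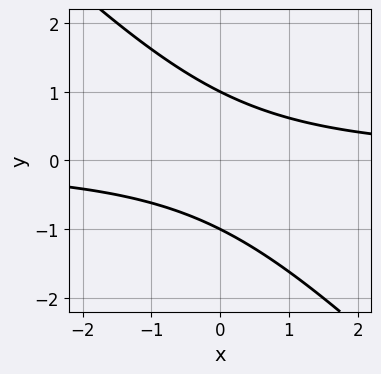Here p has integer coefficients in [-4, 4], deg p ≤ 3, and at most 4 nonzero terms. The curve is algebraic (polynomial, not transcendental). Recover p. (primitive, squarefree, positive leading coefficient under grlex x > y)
(a) deg p = 2. No degree-1 curve has this shape.
(b) Observable constraints: no x-intercept at any integer in the box; among the integer gridlines, it crosses the y-axis at y ∈ {-1, 1}.
(c) These observations pin down the coefficients.

x*y + y^2 - 1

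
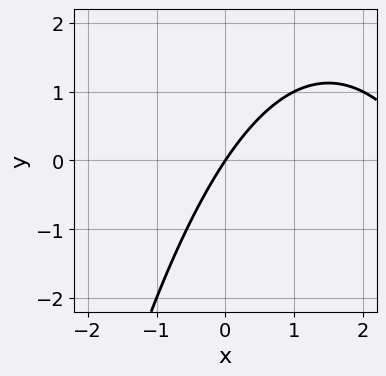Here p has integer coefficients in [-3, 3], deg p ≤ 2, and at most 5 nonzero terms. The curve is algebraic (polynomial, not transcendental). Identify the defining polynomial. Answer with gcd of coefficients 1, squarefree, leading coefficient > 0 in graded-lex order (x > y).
x^2 - 3*x + 2*y

(a) deg p = 2.
(b) Against the integer gridlines: it crosses the y-axis at the gridline y = 0; it crosses the x-axis at the gridline x = 0.
(c) Together with the visible shape, these determine p as stated.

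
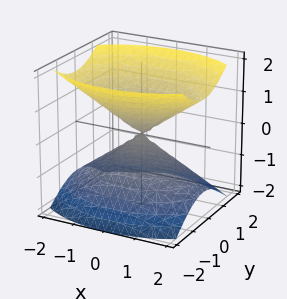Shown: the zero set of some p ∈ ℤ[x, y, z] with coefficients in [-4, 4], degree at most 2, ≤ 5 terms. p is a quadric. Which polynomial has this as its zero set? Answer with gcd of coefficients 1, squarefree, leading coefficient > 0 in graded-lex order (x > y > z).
x^2 + 2*y^2 - 2*z^2

First, there are 2 components.
Next, the degree is 2 — a double cone through the origin; a quadric.
Next, symmetries: mirror symmetry z ↦ −z ⇒ only even powers of z; mirror symmetry y ↦ −y ⇒ only even powers of y; it's symmetric under x → −x, forcing even powers of x.
Next, against the integer gridlines: one z-axis crossing is at z = 0; it meets the x-axis at x = 0 (among the integer gridlines).
Finally, fitting integer coefficients to these (and the overall shape) gives p.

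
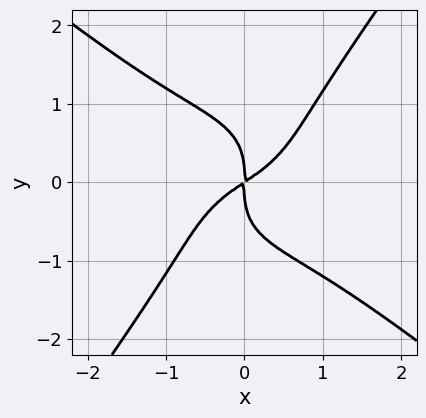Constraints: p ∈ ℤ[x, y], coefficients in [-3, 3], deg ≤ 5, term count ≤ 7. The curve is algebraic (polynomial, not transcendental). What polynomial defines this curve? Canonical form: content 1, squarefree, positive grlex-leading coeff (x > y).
2*x^4 + 2*x*y^3 - 2*y^4 + 2*x^2 - 3*x*y

The degree is 4 — the shape is more complex than any degree-3 curve.
Checking where it meets the axes: it meets the x-axis at x = 0 (among the integer gridlines); it crosses the y-axis at the gridline y = 0.
Together with the visible shape, these determine p as stated.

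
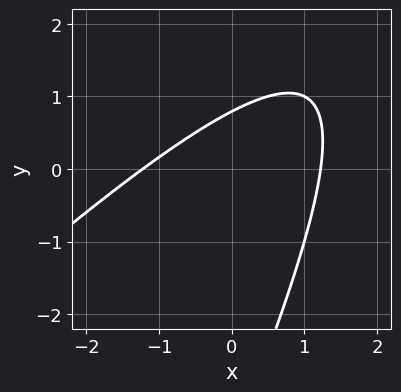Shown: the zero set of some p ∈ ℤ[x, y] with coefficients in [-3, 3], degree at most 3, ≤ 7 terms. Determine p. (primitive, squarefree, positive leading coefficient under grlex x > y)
2*x^2 - 3*x*y + y^2 + 3*y - 3

Degree: a generic line meets the curve in up to 2 points, so deg p = 2.
Putting this together gives p.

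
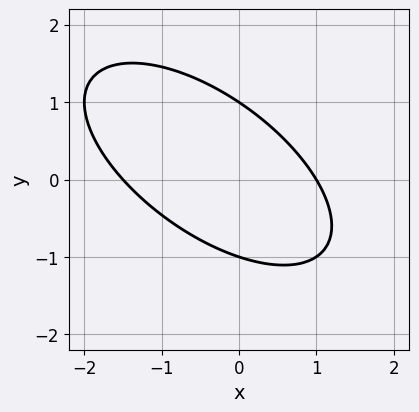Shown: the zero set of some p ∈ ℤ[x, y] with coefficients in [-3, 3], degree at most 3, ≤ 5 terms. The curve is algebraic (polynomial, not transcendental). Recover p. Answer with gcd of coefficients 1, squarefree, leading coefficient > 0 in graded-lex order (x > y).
2*x^2 + 3*x*y + 3*y^2 + x - 3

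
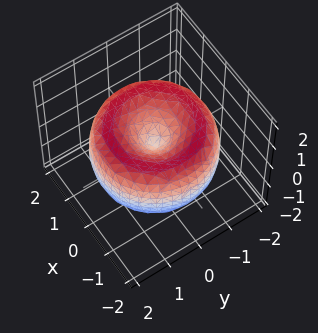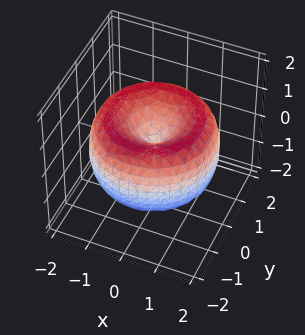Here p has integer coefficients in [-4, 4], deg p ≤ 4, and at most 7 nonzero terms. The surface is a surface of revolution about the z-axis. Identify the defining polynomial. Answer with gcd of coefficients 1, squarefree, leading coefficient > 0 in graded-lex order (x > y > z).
1. The degree is 4 — no degree-3 surface has this shape.
2. By symmetry, the surface is invariant under rotation about z: p = q(x² + y², z).
3. From the axis intercepts and sections: it crosses the z-axis at the gridline z = 0; a circular section at z = -1 has radius exactly 1.
4. Assembling these constraints gives the stated polynomial.

x^4 + 2*x^2*y^2 + y^4 - 3*x^2 - 3*y^2 + 2*z^2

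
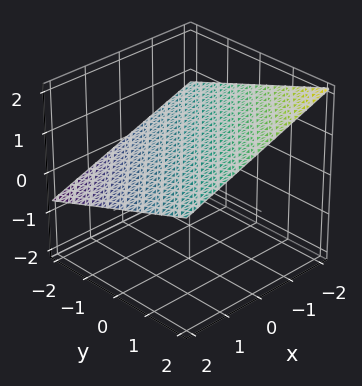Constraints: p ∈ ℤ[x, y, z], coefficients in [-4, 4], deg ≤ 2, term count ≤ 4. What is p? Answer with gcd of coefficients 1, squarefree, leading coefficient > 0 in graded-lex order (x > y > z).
x - y + 3*z - 2

(a) Degree: the surface is flat (a plane), so deg p = 1.
(b) Observable constraints: it meets the y-axis at y = -2 (among the integer gridlines); it crosses the x-axis at the gridline x = 2.
(c) These observations pin down the coefficients.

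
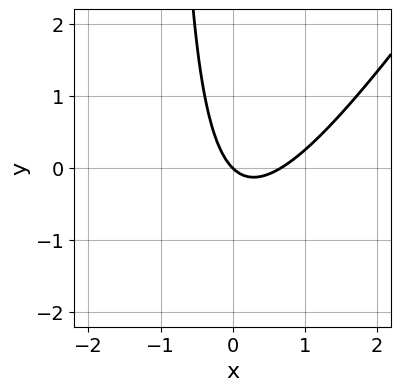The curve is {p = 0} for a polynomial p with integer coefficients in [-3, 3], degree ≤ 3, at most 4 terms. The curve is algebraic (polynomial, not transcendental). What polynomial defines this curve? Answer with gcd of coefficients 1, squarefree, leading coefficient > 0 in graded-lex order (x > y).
1. Degree: the shape is more complex than any degree-1 curve, so deg p = 2.
2. From the axis intercepts and sections: it crosses the x-axis at the gridline x = 0; one y-axis crossing is at y = 0.
3. Fitting integer coefficients to these (and the overall shape) gives p.

3*x^2 - 2*x*y - 2*x - 2*y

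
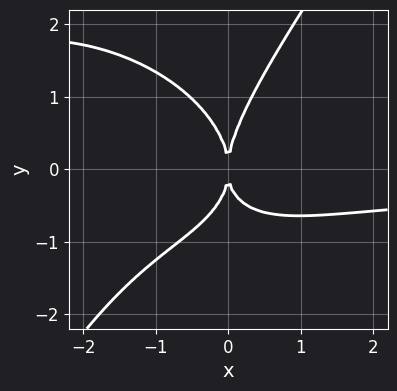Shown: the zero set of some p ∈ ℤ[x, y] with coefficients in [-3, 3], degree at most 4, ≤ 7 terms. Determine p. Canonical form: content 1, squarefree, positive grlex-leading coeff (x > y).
x^3*y + x*y^3 - y^4 + 3*x^2*y + 3*x^2

Degree: no degree-3 curve has this shape, so deg p = 4.
From the axis intercepts and sections: it meets the y-axis at y = 0 (among the integer gridlines); it meets the x-axis at x = 0 (among the integer gridlines).
Matching integer coefficients to the picture gives p.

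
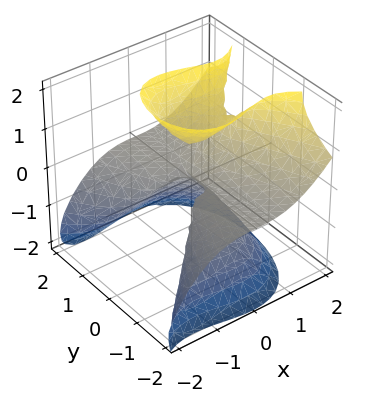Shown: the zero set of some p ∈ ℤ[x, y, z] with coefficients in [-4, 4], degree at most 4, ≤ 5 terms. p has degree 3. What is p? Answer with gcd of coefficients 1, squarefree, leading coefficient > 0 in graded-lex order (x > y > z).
3*x^3 - 3*x^2*z - 3*y^2*z + 2*z^3 - 2*z^2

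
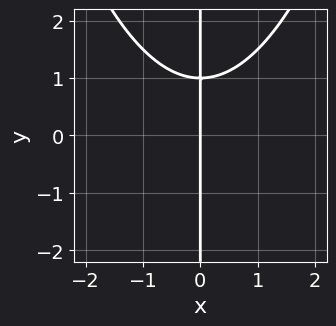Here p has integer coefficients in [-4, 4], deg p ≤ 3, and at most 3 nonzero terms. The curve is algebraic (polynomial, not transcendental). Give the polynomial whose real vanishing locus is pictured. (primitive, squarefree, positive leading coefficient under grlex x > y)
x^3 - 2*x*y + 2*x

1. deg p = 3. No degree-2 curve has this shape.
2. Against the integer gridlines: the visible y-axis segment lies entirely on the curve; one x-axis crossing is at x = 0.
3. Fitting integer coefficients to these (and the overall shape) gives p.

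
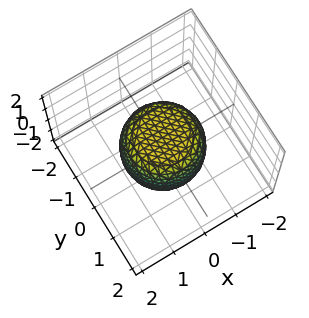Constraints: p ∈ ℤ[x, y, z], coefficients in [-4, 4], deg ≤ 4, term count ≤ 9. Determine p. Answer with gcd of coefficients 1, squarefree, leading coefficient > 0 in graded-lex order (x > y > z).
deg p = 4. The shape is more complex than any degree-3 surface.
By symmetry, the surface is invariant under rotation about z: p = q(x² + y², z).
Checking where it meets the axes: a circular section at z = -1 has radius between 0 and 1; the z-axis gridline crossings are at z ∈ {-1, 1}.
Solving for integer coefficients yields p as stated.

2*x^4 + 4*x^2*y^2 + 2*y^4 - x^2 - y^2 + 2*z^2 - 2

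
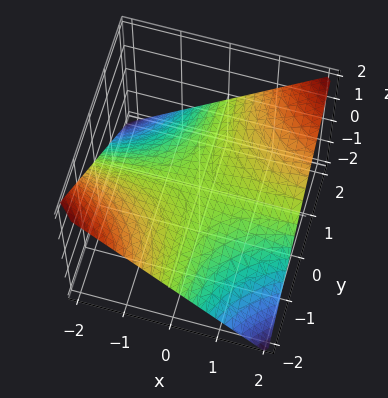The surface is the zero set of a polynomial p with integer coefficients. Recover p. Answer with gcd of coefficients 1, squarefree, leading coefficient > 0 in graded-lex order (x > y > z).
x*y - 2*z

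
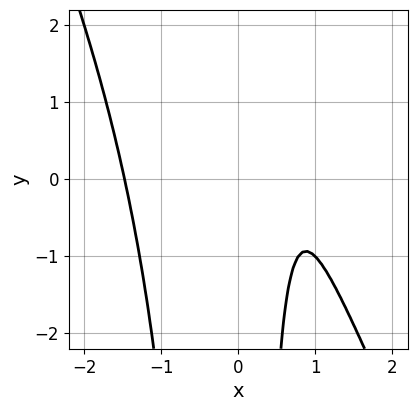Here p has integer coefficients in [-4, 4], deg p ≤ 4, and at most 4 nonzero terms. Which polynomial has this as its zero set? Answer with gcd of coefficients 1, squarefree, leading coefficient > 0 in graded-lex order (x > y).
2*x^3 + x^2*y - 3*x + 2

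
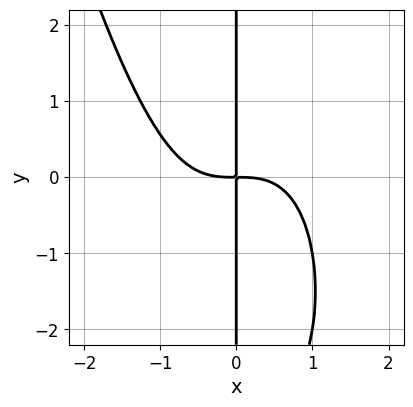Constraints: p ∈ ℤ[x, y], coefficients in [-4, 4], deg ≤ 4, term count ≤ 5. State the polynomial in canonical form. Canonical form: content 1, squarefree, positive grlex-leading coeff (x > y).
1. Degree: a generic line meets the curve in up to 4 points, so deg p = 4.
2. From the visible intercepts: every point of the y-axis in the box is on the curve.
3. Fitting integer coefficients to these (and the overall shape) gives p.

2*x^4 + x*y^2 + 3*x*y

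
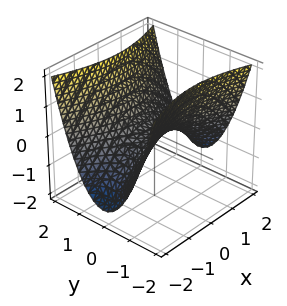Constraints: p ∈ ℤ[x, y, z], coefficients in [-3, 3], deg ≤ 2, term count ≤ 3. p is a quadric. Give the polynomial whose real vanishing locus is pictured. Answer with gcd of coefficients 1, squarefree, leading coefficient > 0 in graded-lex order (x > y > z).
x^2 - 3*y^2 + 3*z

First, degree: a saddle surface; a quadric, so deg p = 2.
Next, symmetries: it's symmetric under x → −x, forcing even powers of x; mirror symmetry y ↦ −y ⇒ only even powers of y.
Then, observable constraints: one y-axis crossing is at y = 0; one x-axis crossing is at x = 0; it meets the z-axis at z = 0 (among the integer gridlines).
Finally, these observations pin down the coefficients.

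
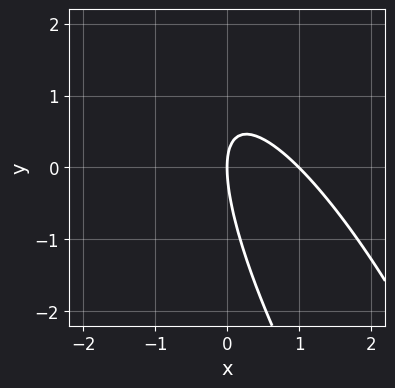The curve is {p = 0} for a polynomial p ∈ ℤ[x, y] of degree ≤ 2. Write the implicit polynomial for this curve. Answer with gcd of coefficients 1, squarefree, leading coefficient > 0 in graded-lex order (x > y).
3*x^2 + 3*x*y + y^2 - 3*x

(a) Degree: no degree-1 curve has this shape, so deg p = 2.
(b) Against the integer gridlines: it meets the y-axis at y = 0 (among the integer gridlines); among the integer gridlines, it crosses the x-axis at x ∈ {0, 1}.
(c) These observations pin down the coefficients.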